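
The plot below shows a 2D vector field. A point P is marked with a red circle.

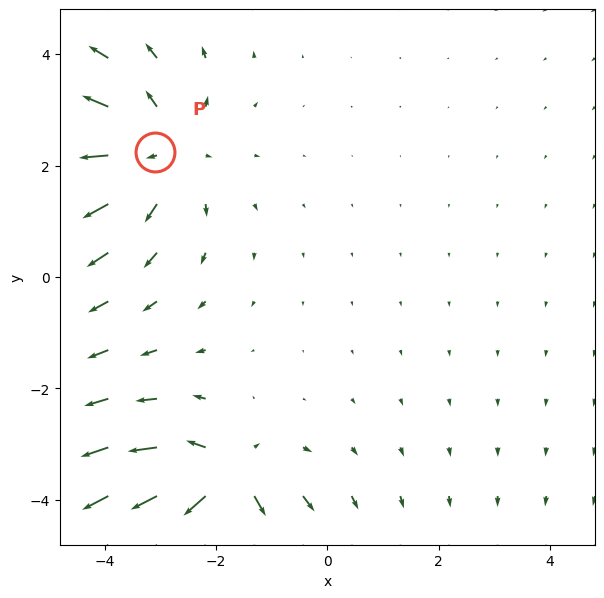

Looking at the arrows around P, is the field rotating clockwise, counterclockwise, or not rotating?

Near P at (-3.1, 2.2) the arrows show no circulation. The curl there is ≈0.

not rotating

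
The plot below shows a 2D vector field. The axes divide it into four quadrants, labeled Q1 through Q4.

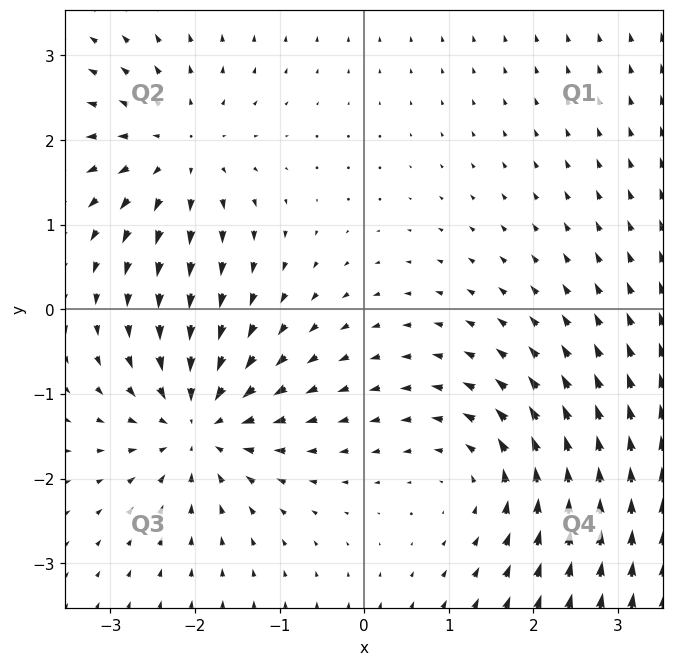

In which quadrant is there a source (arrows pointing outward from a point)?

The source sits at approximately (-2.2, 1.9), which lies in quadrant Q2. The divergence there is about +3, positive as expected for a source.

Q2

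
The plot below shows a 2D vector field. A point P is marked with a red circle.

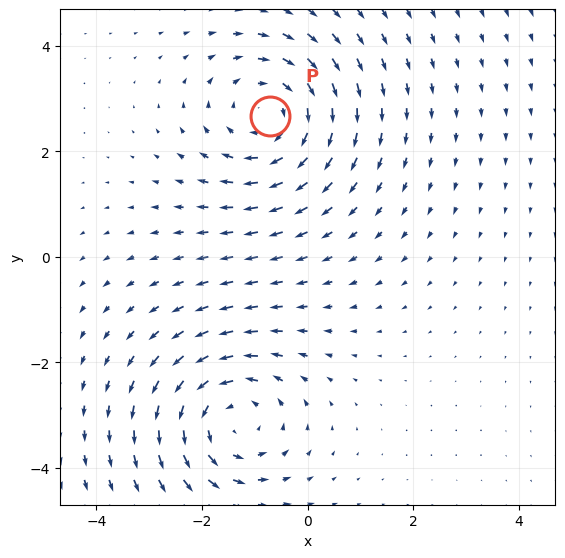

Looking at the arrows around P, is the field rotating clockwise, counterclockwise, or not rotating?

clockwise

Near P at (-0.7, 2.7) the arrows circulate clockwise. The curl (z-component) there is about -2; negative curl means clockwise rotation.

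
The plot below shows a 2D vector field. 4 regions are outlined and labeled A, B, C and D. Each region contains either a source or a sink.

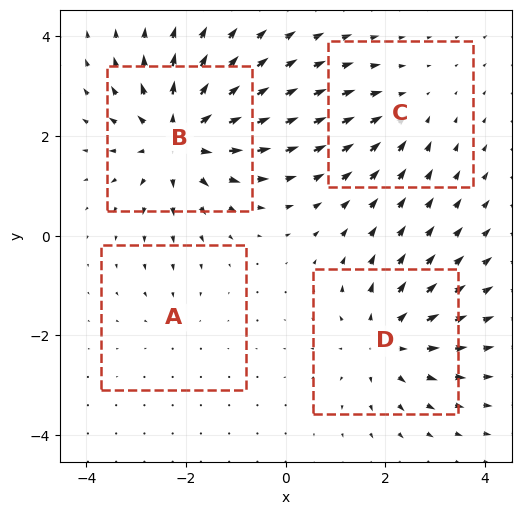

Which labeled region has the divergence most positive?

Divergence at each region's feature centre — A: about -2, B: about +7, C: about -3, D: about +5. Region B is most positive.

B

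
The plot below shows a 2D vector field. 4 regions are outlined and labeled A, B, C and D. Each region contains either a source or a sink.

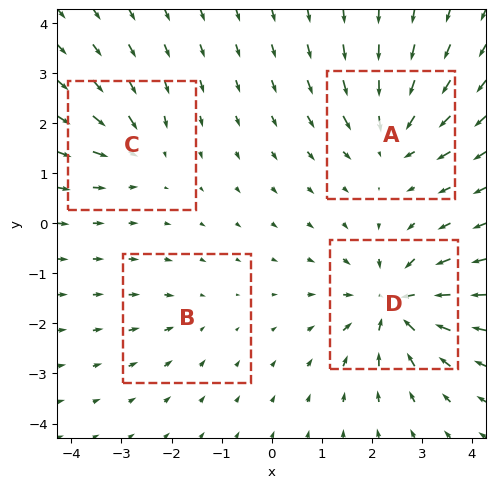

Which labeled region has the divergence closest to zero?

B

Divergence at each region's feature centre — A: about -6, B: about -2, C: about -4, D: about -8. Region B is closest to zero.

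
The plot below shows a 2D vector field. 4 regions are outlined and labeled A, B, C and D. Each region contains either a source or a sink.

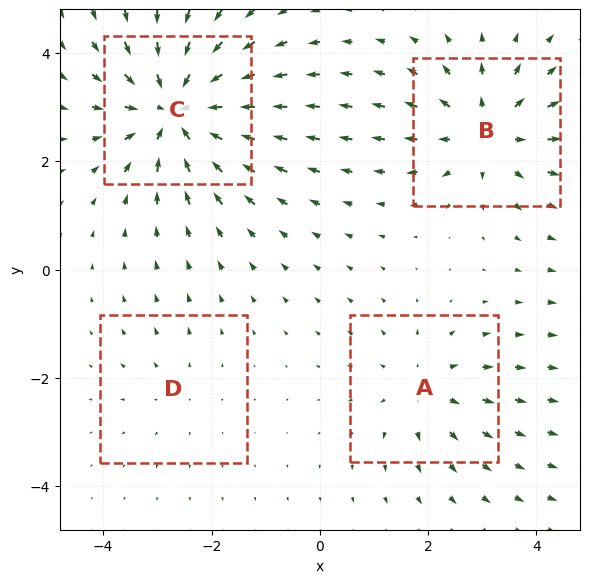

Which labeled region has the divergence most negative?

C

Divergence at each region's feature centre — A: about +3, B: about +5, C: about -7, D: about +2. Region C is most negative.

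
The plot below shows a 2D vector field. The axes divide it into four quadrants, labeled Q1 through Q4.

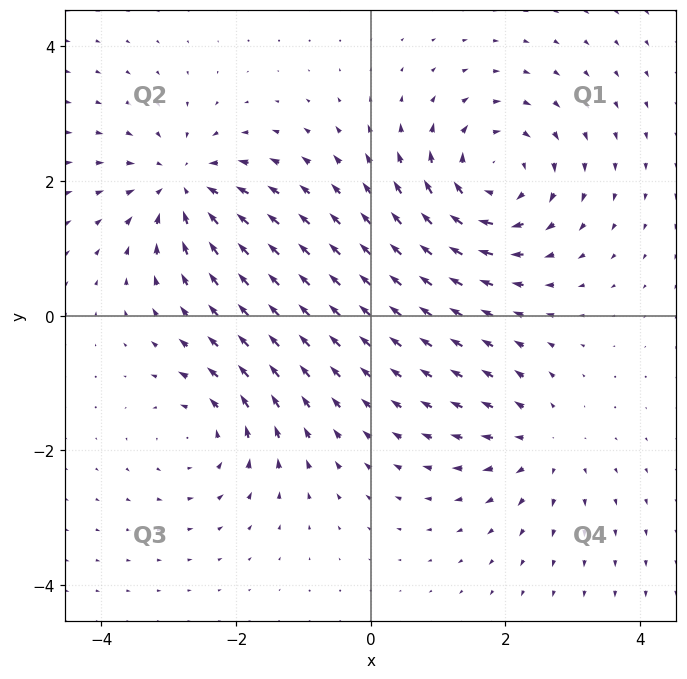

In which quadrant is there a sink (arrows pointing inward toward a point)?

The sink sits at approximately (-2.8, 1.9), which lies in quadrant Q2. The divergence there is about -5, negative as expected for a sink.

Q2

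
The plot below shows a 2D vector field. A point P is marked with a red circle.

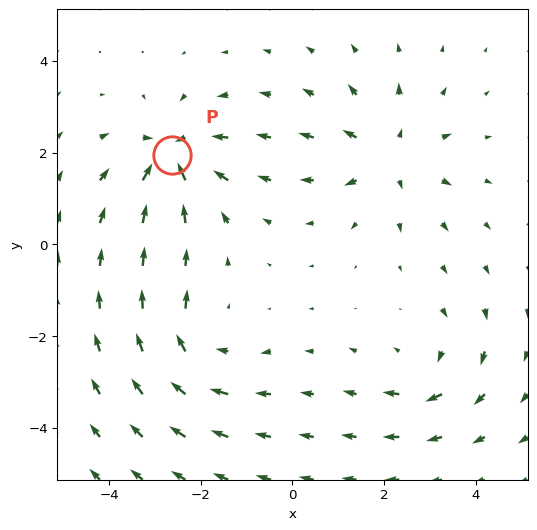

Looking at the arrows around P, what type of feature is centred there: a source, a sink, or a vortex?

At P (-2.6, 1.9) the arrows converge inward. Divergence about -5, curl ≈0 — negative divergence with near-zero curl is a sink.

sink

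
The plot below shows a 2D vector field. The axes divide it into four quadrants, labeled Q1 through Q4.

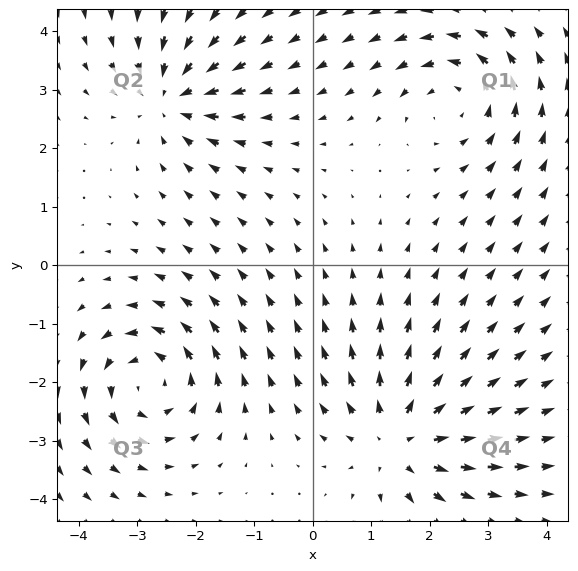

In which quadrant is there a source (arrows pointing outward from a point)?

Q4

The source sits at approximately (1.5, -3.0), which lies in quadrant Q4. The divergence there is about +4, positive as expected for a source.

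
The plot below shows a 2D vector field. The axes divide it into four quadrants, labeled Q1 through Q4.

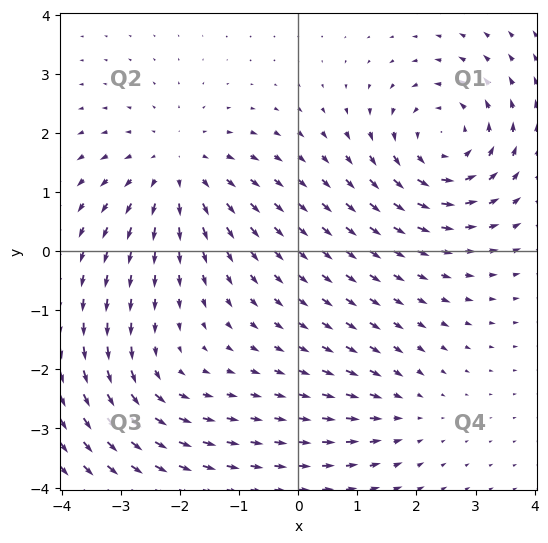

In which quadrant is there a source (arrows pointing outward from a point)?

Q2

The source sits at approximately (-2.0, 1.4), which lies in quadrant Q2. The divergence there is about +4, positive as expected for a source.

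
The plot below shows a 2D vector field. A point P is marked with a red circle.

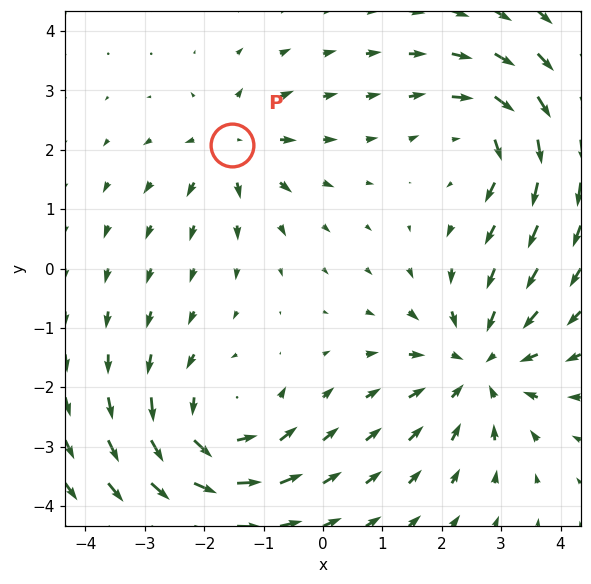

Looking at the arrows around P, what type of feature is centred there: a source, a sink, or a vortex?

At P (-1.5, 2.1) the arrows spread outward. Divergence about +4, curl ≈0 — positive divergence with near-zero curl is a source.

source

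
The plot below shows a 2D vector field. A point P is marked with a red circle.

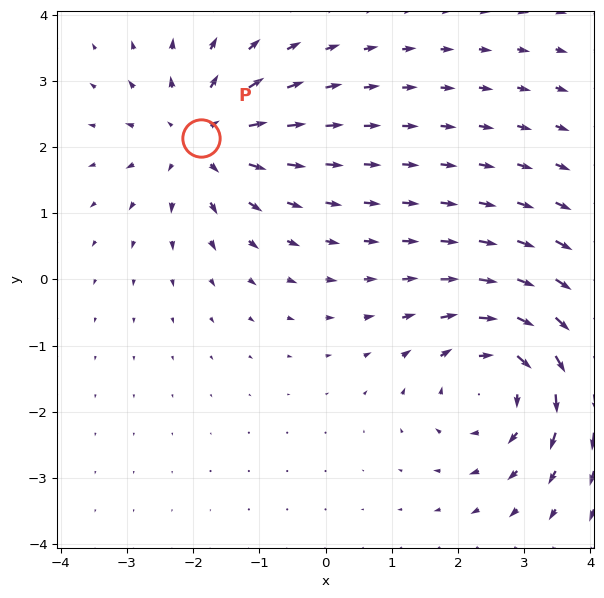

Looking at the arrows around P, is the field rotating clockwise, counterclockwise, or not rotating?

Near P at (-1.9, 2.1) the arrows show no circulation. The curl there is ≈0.

not rotating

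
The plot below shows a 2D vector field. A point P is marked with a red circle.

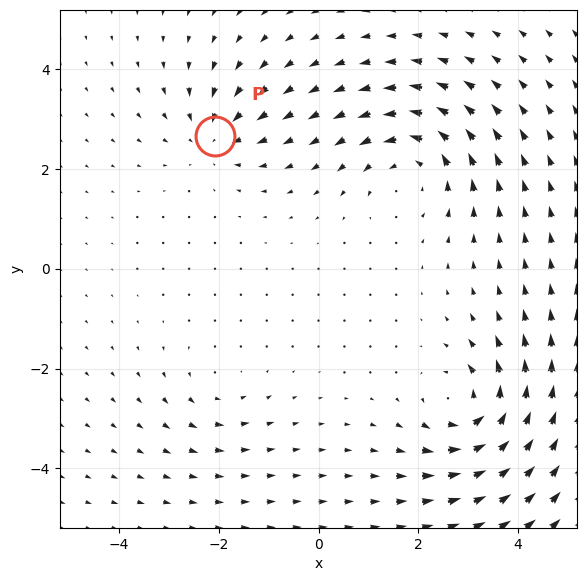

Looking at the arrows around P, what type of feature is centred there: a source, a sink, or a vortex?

sink

At P (-2.1, 2.7) the arrows converge inward. Divergence about -4, curl ≈0 — negative divergence with near-zero curl is a sink.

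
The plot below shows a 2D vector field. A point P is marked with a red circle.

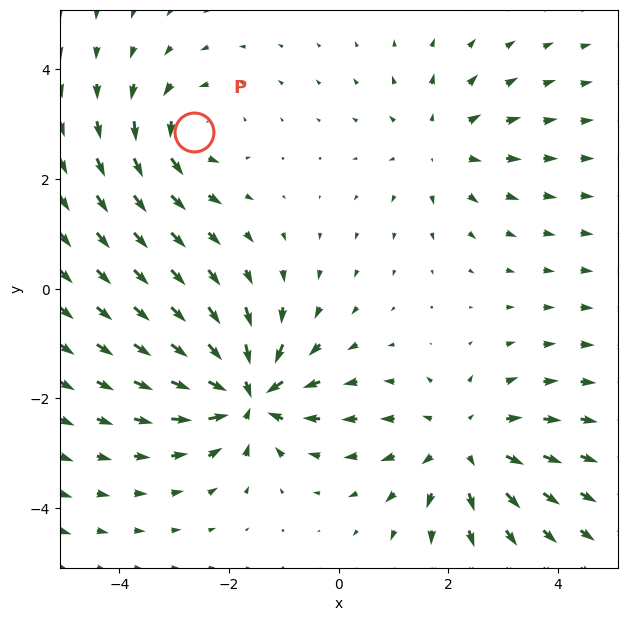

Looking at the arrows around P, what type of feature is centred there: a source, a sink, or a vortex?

vortex

At P (-2.6, 2.9) the arrows circulate counterclockwise. Divergence ≈0, curl about +3 — near-zero divergence with nonzero curl is a vortex.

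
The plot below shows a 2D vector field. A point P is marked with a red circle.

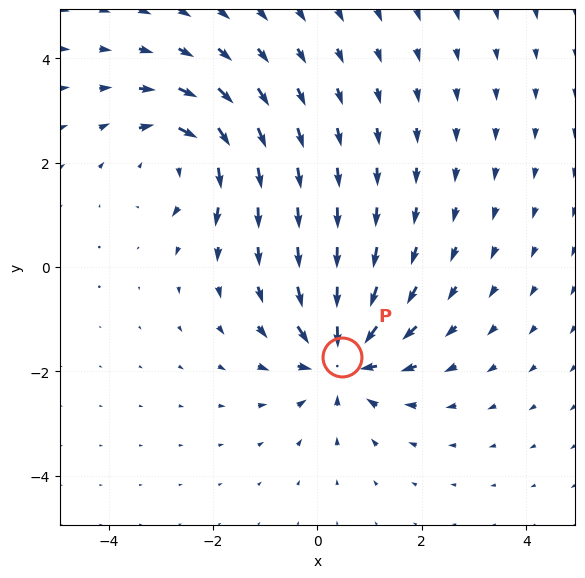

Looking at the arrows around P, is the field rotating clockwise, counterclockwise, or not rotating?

not rotating

Near P at (0.5, -1.7) the arrows show no circulation. The curl there is ≈0.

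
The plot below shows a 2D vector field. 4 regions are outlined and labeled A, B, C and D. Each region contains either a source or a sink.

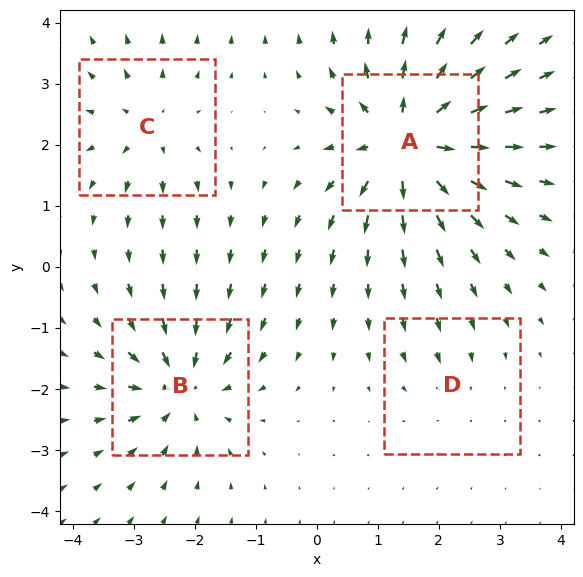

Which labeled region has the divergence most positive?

A

Divergence at each region's feature centre — A: about +8, B: about -5, C: about +4, D: about -2. Region A is most positive.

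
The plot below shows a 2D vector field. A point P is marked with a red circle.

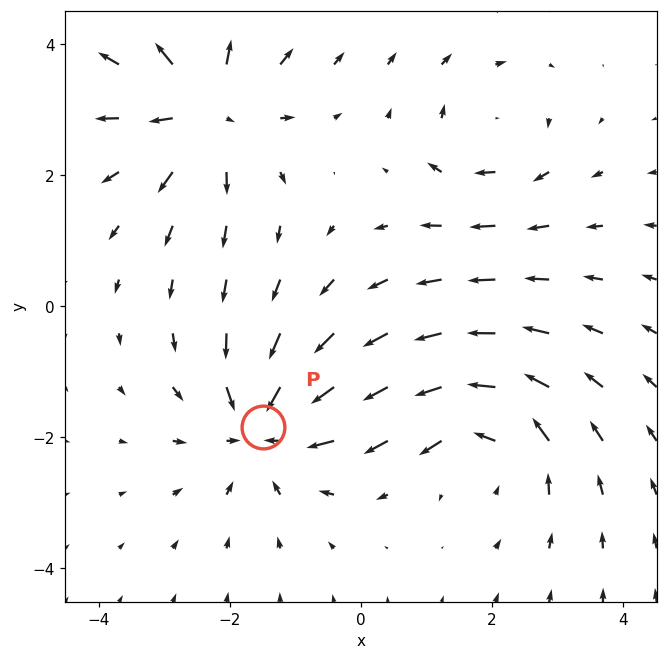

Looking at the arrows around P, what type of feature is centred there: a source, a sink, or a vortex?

At P (-1.5, -1.8) the arrows converge inward. Divergence about -6, curl ≈0 — negative divergence with near-zero curl is a sink.

sink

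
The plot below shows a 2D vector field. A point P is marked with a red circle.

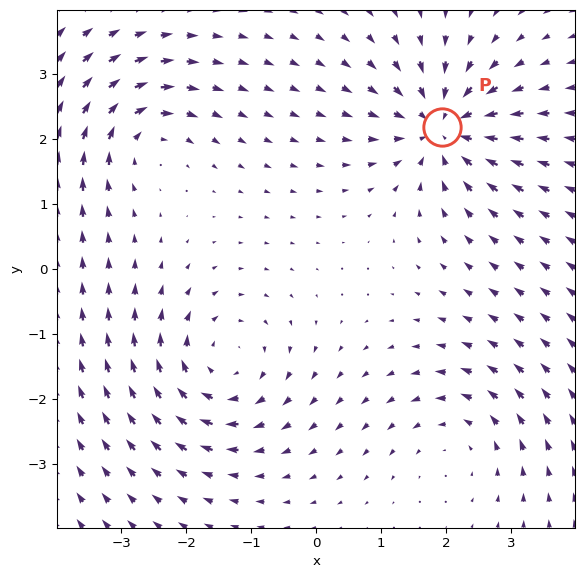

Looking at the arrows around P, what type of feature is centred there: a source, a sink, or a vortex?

sink

At P (1.9, 2.2) the arrows converge inward. Divergence about -5, curl ≈0 — negative divergence with near-zero curl is a sink.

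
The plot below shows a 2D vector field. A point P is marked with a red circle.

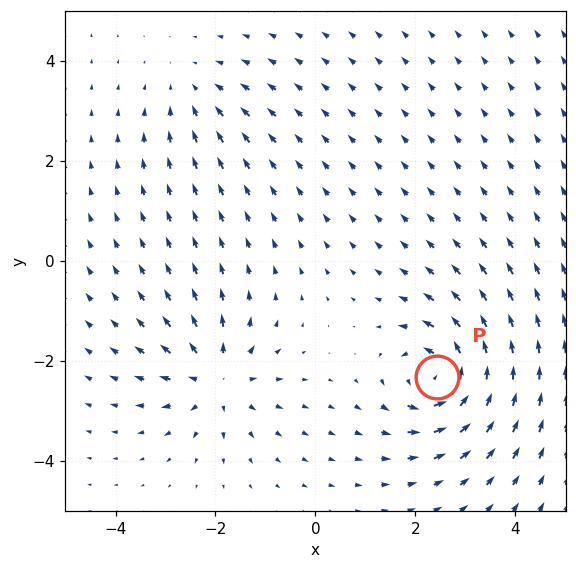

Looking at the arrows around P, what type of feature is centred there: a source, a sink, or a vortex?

At P (2.4, -2.3) the arrows circulate counterclockwise. Divergence ≈0, curl about +7 — near-zero divergence with nonzero curl is a vortex.

vortex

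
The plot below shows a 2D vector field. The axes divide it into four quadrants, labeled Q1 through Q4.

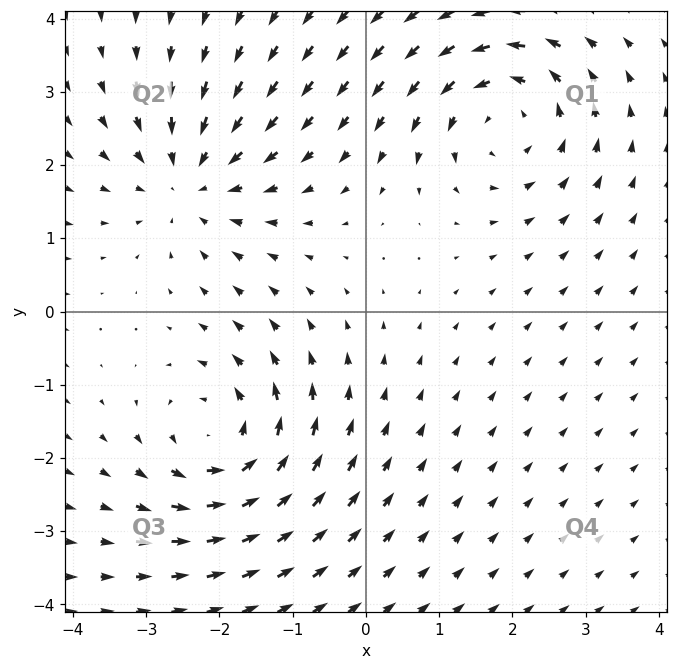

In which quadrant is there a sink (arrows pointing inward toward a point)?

Q2

The sink sits at approximately (-2.4, 1.8), which lies in quadrant Q2. The divergence there is about -4, negative as expected for a sink.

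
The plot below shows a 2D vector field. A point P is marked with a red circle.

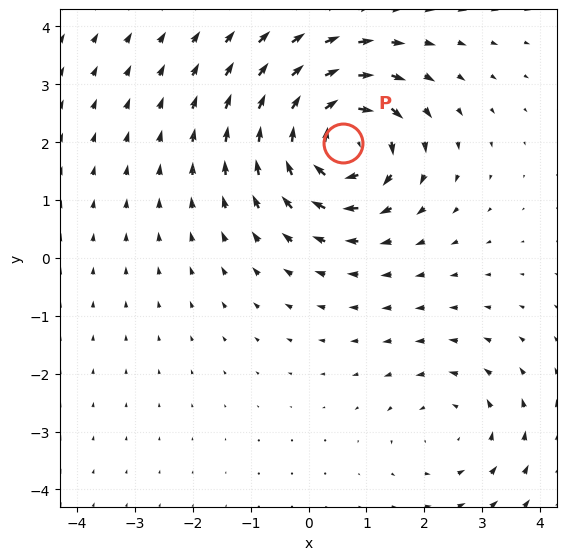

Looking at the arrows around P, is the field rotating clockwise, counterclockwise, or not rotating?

clockwise

Near P at (0.6, 2.0) the arrows circulate clockwise. The curl (z-component) there is about -6; negative curl means clockwise rotation.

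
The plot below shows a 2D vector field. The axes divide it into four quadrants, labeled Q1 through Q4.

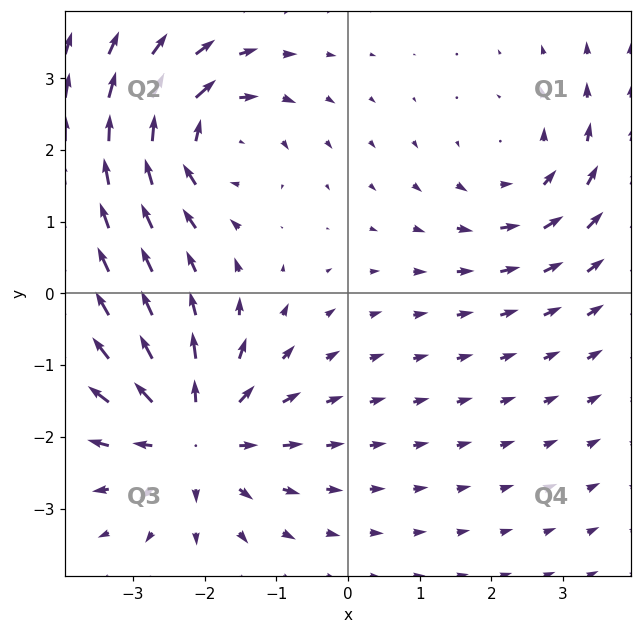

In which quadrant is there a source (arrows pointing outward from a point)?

The source sits at approximately (-2.2, -2.0), which lies in quadrant Q3. The divergence there is about +5, positive as expected for a source.

Q3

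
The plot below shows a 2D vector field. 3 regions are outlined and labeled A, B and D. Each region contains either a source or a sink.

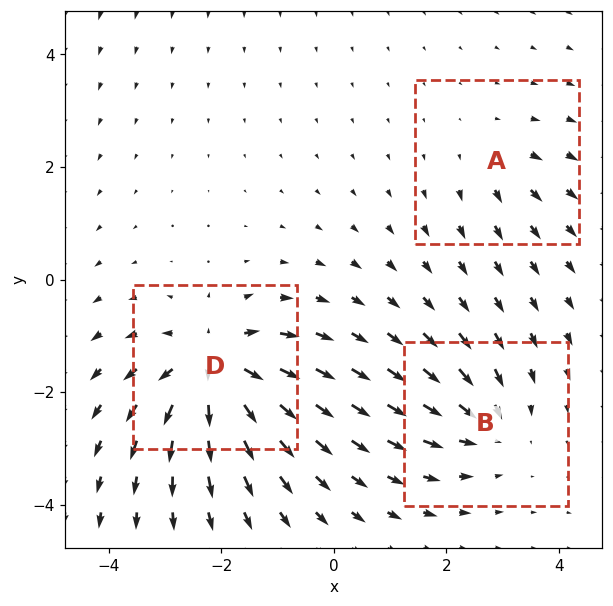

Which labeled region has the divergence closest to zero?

Divergence at each region's feature centre — A: about +2, B: about -4, D: about +6. Region A is closest to zero.

A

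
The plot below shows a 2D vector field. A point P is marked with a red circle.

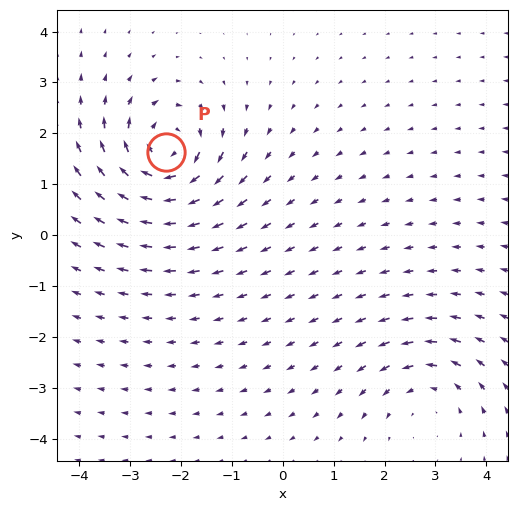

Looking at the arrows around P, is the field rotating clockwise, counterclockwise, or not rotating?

clockwise

Near P at (-2.3, 1.6) the arrows circulate clockwise. The curl (z-component) there is about -5; negative curl means clockwise rotation.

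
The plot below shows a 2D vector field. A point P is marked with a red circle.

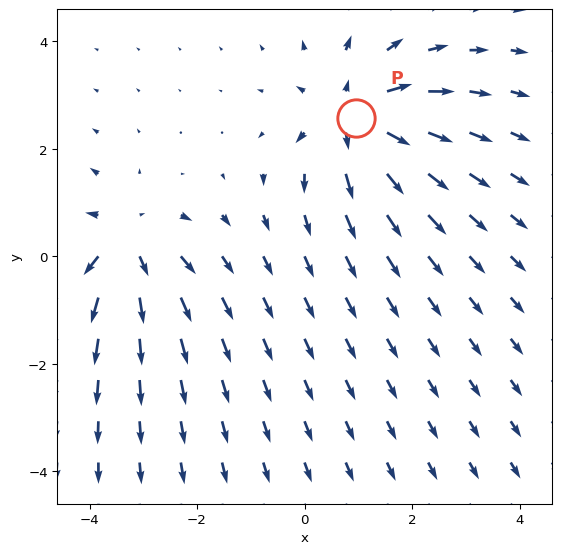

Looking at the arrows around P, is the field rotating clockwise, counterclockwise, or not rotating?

Near P at (0.9, 2.6) the arrows show no circulation. The curl there is ≈0.

not rotating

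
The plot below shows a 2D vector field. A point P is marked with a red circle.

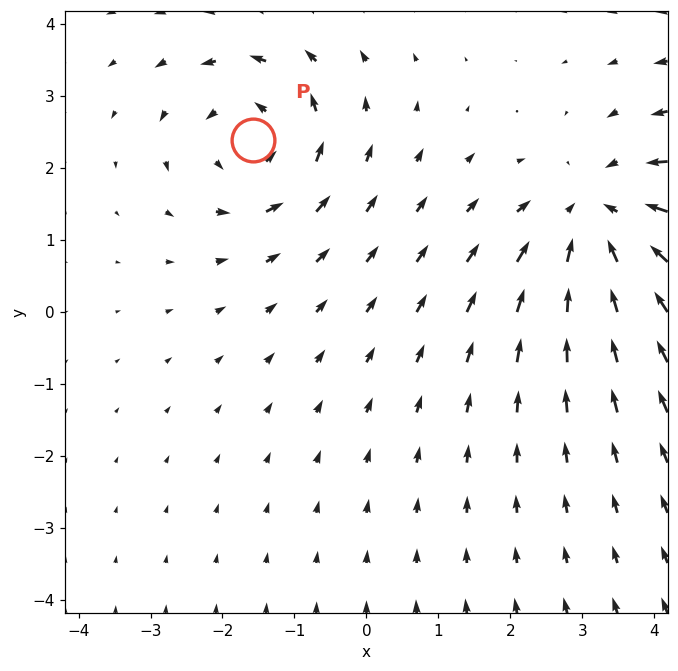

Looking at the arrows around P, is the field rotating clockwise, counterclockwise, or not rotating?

Near P at (-1.6, 2.4) the arrows circulate counterclockwise. The curl (z-component) there is about +3; positive curl means counterclockwise rotation.

counterclockwise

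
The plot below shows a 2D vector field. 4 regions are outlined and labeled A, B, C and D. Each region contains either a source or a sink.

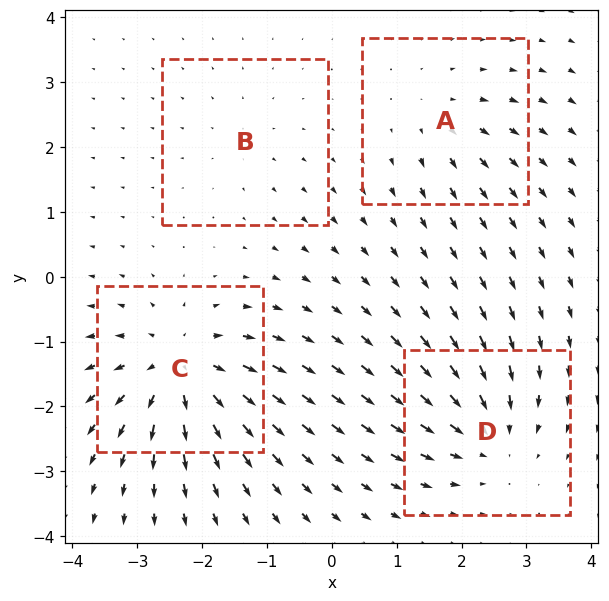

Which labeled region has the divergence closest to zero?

Divergence at each region's feature centre — A: about +4, B: about +2, C: about +8, D: about -6. Region B is closest to zero.

B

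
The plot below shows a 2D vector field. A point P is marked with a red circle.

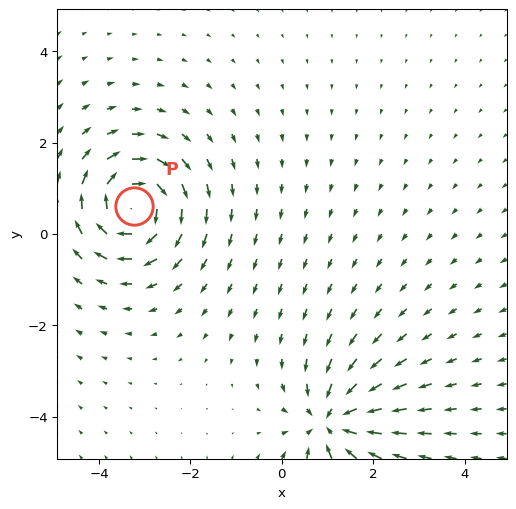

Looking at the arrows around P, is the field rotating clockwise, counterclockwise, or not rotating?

Near P at (-3.2, 0.6) the arrows circulate clockwise. The curl (z-component) there is about -5; negative curl means clockwise rotation.

clockwise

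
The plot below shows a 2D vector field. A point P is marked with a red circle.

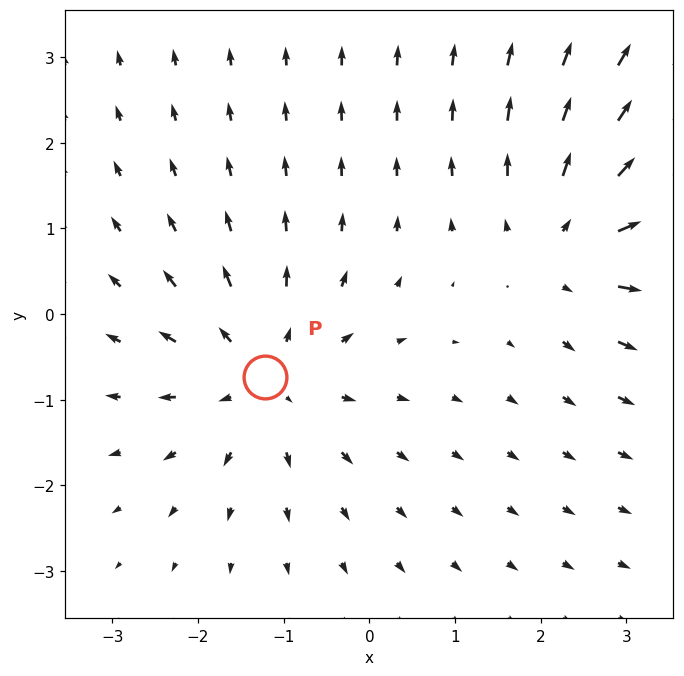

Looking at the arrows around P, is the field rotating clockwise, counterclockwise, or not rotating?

not rotating

Near P at (-1.2, -0.7) the arrows show no circulation. The curl there is ≈0.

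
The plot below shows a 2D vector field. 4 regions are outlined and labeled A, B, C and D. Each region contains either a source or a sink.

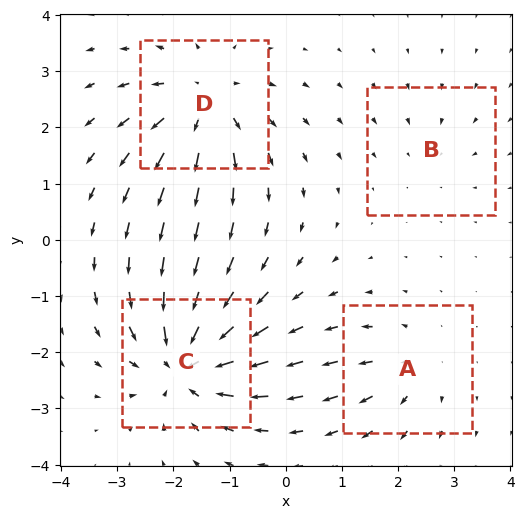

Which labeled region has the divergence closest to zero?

Divergence at each region's feature centre — A: about +3, B: about -2, C: about -7, D: about +6. Region B is closest to zero.

B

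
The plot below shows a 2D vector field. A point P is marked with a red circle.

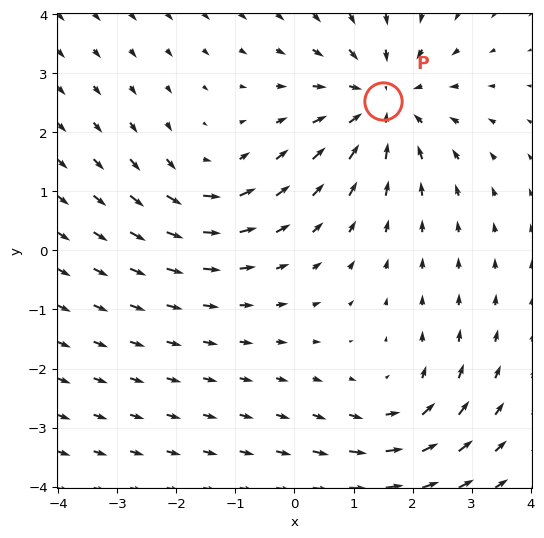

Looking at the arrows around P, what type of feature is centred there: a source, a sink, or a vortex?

At P (1.5, 2.5) the arrows converge inward. Divergence about -4, curl ≈0 — negative divergence with near-zero curl is a sink.

sink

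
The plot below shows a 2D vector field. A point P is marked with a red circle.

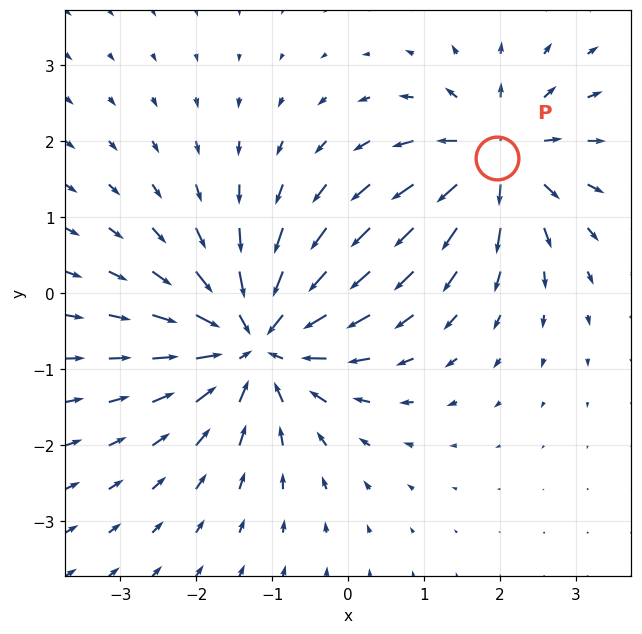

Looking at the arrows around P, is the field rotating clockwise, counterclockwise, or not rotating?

not rotating

Near P at (2.0, 1.8) the arrows show no circulation. The curl there is ≈0.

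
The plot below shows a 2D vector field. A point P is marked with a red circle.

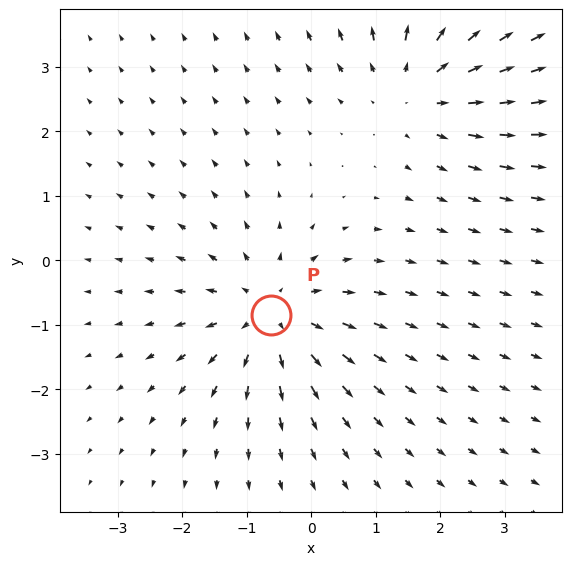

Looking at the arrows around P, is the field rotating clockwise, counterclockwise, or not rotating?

Near P at (-0.6, -0.8) the arrows show no circulation. The curl there is ≈0.

not rotating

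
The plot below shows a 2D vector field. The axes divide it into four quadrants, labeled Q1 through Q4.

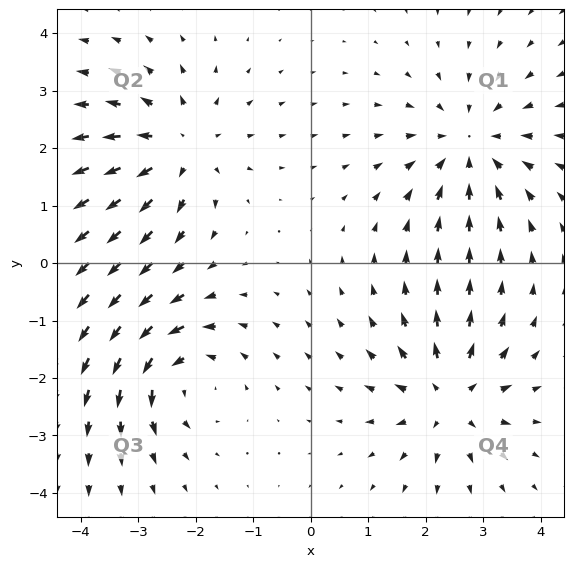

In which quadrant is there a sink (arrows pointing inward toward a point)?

Q1

The sink sits at approximately (2.8, 2.1), which lies in quadrant Q1. The divergence there is about -4, negative as expected for a sink.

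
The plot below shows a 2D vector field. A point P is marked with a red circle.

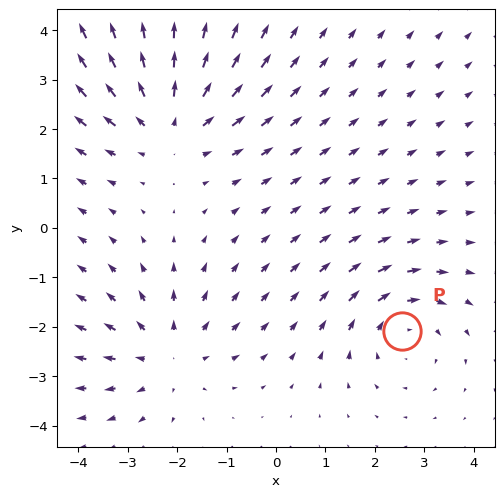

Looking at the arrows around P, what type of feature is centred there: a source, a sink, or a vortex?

At P (2.5, -2.1) the arrows circulate clockwise. Divergence ≈0, curl about -4 — near-zero divergence with nonzero curl is a vortex.

vortex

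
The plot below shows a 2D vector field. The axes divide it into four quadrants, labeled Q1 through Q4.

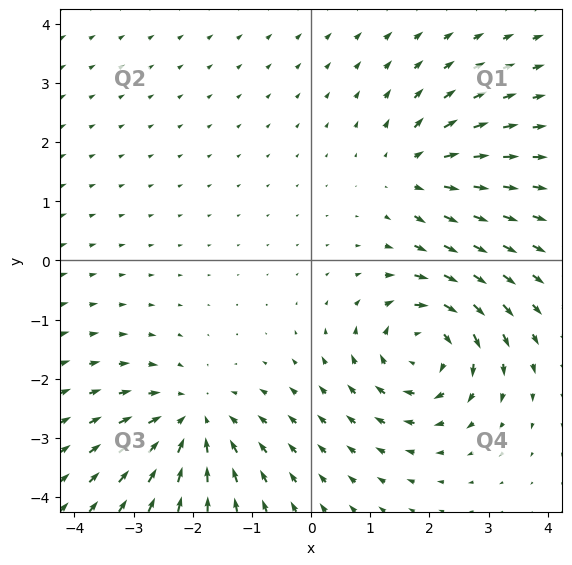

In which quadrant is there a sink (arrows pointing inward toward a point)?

The sink sits at approximately (-2.0, -2.7), which lies in quadrant Q3. The divergence there is about -4, negative as expected for a sink.

Q3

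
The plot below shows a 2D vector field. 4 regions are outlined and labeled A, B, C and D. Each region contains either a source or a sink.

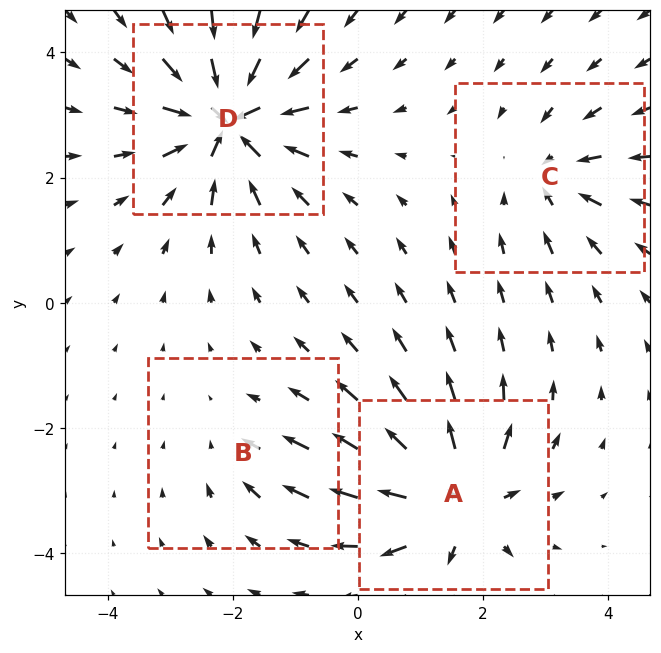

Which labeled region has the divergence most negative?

Divergence at each region's feature centre — A: about +7, B: about -2, C: about -4, D: about -8. Region D is most negative.

D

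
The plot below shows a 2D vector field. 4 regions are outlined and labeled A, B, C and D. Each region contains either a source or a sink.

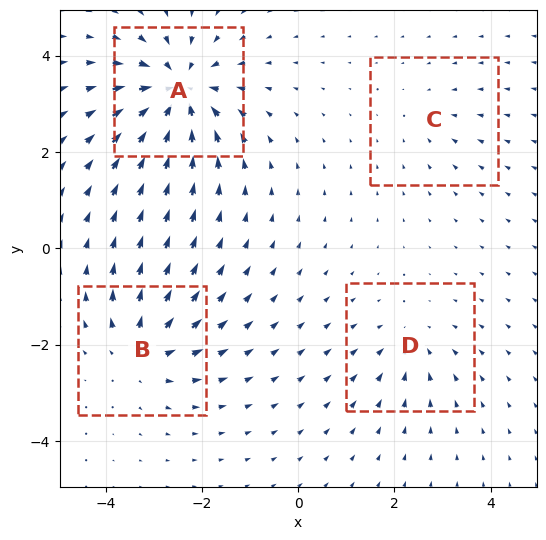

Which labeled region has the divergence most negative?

Divergence at each region's feature centre — A: about -8, B: about +5, C: about -2, D: about -3. Region A is most negative.

A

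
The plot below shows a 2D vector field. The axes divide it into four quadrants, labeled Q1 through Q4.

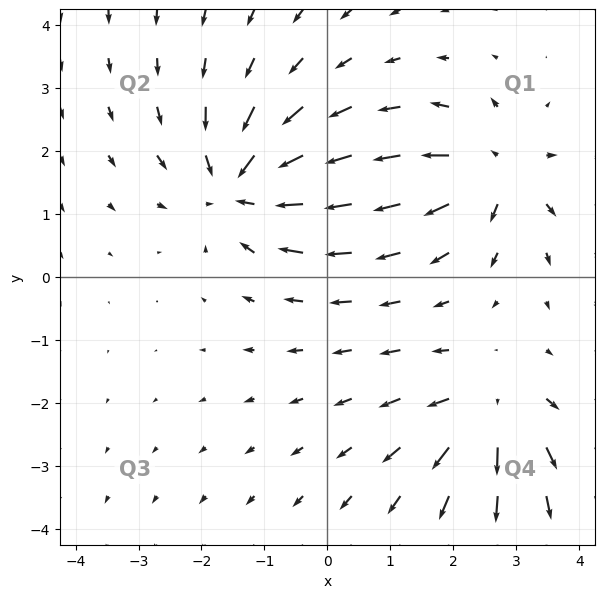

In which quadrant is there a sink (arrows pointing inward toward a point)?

The sink sits at approximately (-1.4, 1.4), which lies in quadrant Q2. The divergence there is about -5, negative as expected for a sink.

Q2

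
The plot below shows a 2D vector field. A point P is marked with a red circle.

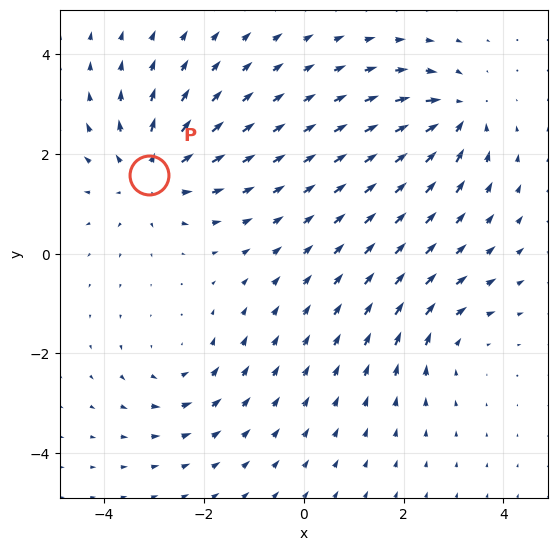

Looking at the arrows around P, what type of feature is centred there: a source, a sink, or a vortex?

At P (-3.1, 1.6) the arrows spread outward. Divergence about +4, curl ≈0 — positive divergence with near-zero curl is a source.

source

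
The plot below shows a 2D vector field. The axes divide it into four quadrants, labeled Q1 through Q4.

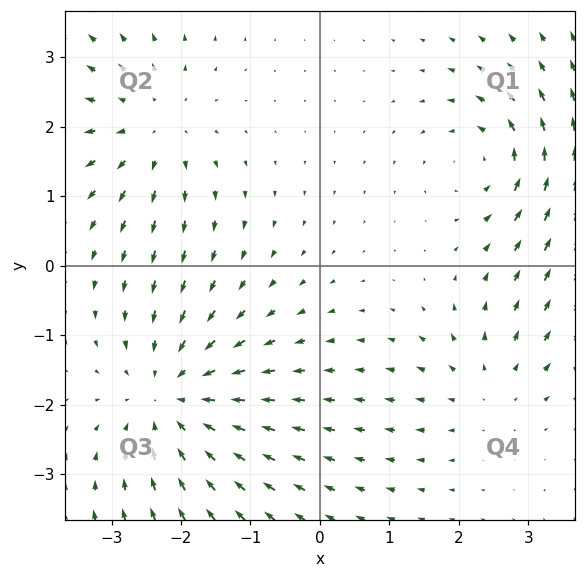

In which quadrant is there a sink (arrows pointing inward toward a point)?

The sink sits at approximately (-2.1, -1.9), which lies in quadrant Q3. The divergence there is about -4, negative as expected for a sink.

Q3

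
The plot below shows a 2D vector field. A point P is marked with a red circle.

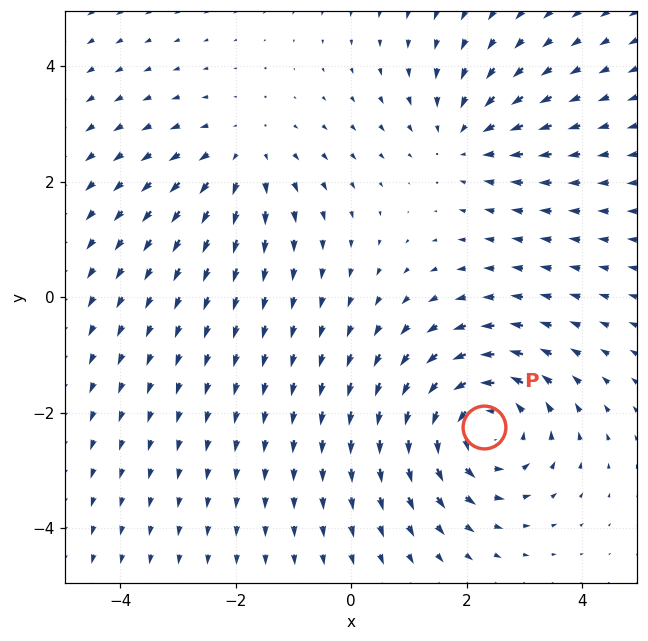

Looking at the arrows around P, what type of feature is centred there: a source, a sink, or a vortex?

At P (2.3, -2.3) the arrows circulate counterclockwise. Divergence ≈0, curl about +4 — near-zero divergence with nonzero curl is a vortex.

vortex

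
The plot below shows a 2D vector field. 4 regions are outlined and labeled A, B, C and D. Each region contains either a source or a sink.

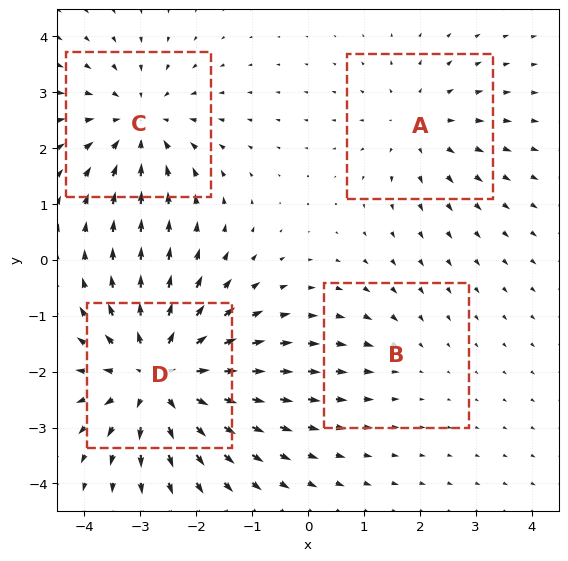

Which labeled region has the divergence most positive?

Divergence at each region's feature centre — A: about +3, B: about -2, C: about -4, D: about +7. Region D is most positive.

D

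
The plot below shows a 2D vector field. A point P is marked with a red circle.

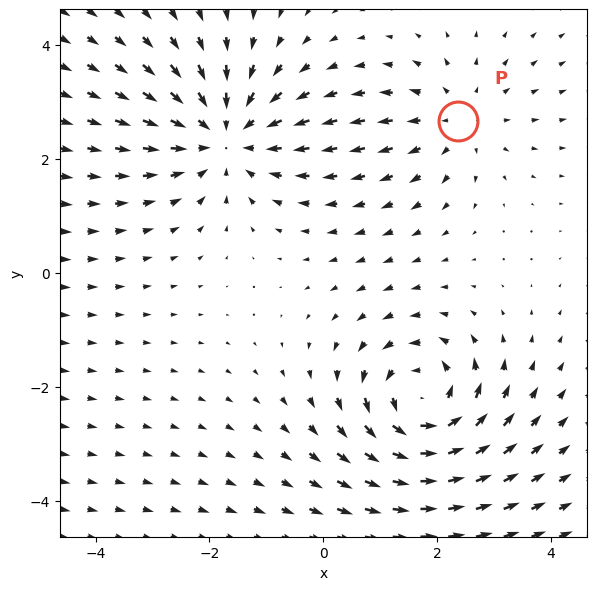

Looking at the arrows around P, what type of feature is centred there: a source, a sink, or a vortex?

source

At P (2.4, 2.7) the arrows spread outward. Divergence about +2, curl ≈0 — positive divergence with near-zero curl is a source.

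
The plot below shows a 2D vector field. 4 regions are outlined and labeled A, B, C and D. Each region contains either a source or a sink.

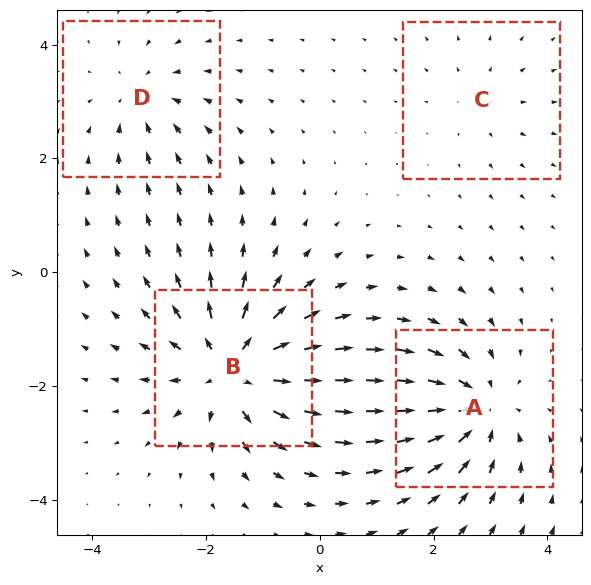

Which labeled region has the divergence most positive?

Divergence at each region's feature centre — A: about -6, B: about +7, C: about +2, D: about -3. Region B is most positive.

B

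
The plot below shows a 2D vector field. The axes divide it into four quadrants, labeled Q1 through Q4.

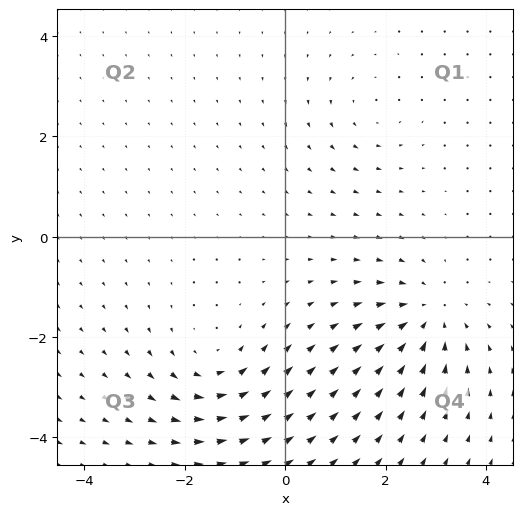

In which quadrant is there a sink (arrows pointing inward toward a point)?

Q4

The sink sits at approximately (2.8, -1.6), which lies in quadrant Q4. The divergence there is about -5, negative as expected for a sink.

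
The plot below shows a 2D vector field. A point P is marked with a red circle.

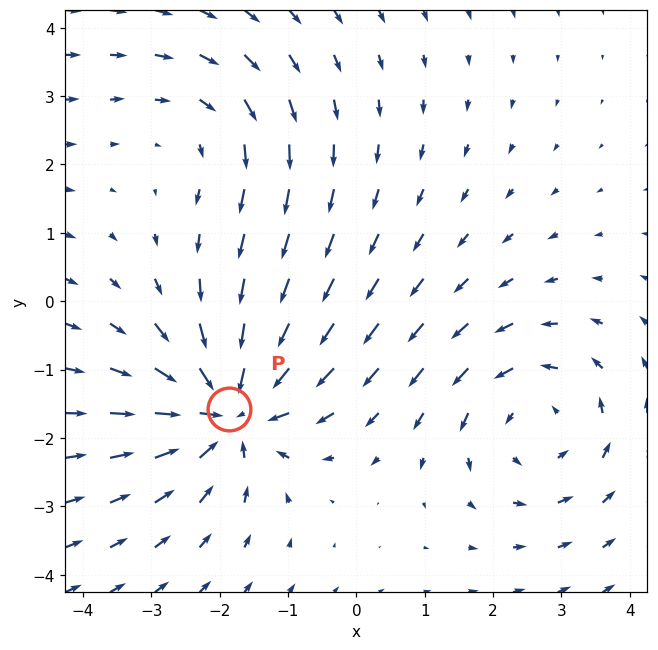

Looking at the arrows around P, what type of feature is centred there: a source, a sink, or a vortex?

sink

At P (-1.9, -1.6) the arrows converge inward. Divergence about -5, curl ≈0 — negative divergence with near-zero curl is a sink.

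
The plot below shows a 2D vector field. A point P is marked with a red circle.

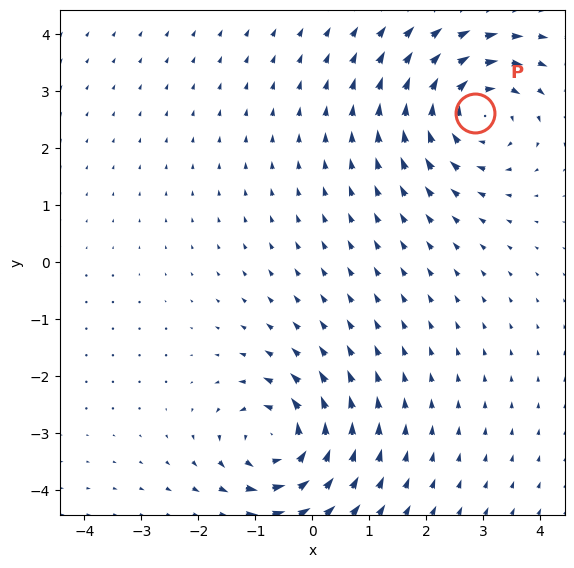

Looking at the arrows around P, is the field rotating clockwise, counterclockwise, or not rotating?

clockwise

Near P at (2.9, 2.6) the arrows circulate clockwise. The curl (z-component) there is about -5; negative curl means clockwise rotation.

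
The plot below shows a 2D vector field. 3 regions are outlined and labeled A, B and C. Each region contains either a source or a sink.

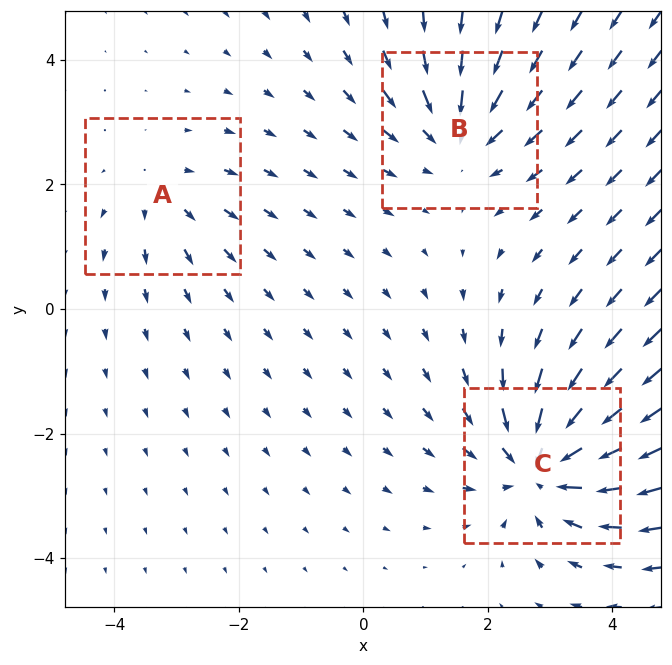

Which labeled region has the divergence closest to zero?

A

Divergence at each region's feature centre — A: about +2, B: about -3, C: about -5. Region A is closest to zero.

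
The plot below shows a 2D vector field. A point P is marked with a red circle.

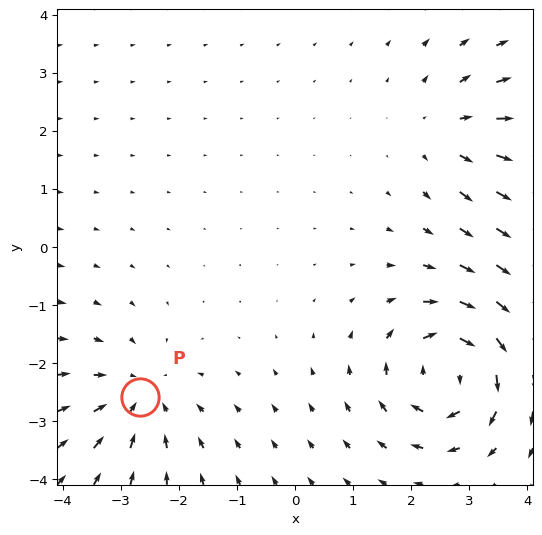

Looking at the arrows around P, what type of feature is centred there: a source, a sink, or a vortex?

sink

At P (-2.7, -2.6) the arrows converge inward. Divergence about -3, curl ≈0 — negative divergence with near-zero curl is a sink.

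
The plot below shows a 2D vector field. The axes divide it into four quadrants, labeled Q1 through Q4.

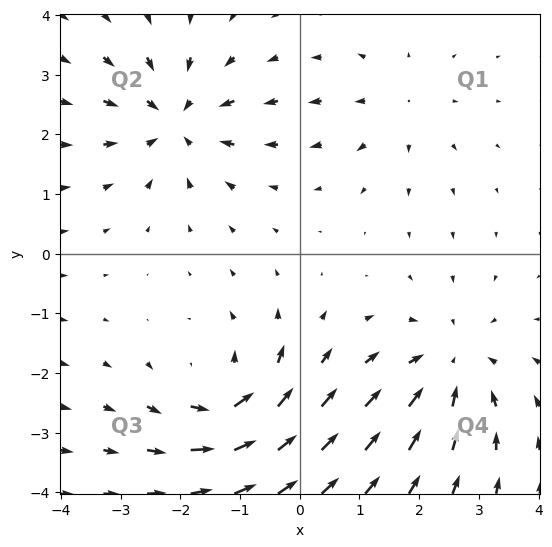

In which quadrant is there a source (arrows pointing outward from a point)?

Q1

The source sits at approximately (1.6, 2.5), which lies in quadrant Q1. The divergence there is about +3, positive as expected for a source.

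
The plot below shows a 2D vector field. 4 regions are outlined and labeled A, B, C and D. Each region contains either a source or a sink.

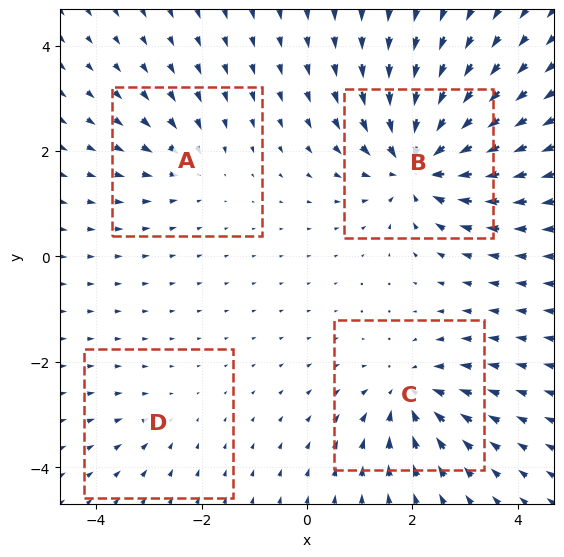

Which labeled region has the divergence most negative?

Divergence at each region's feature centre — A: about -3, B: about -8, C: about -5, D: about -2. Region B is most negative.

B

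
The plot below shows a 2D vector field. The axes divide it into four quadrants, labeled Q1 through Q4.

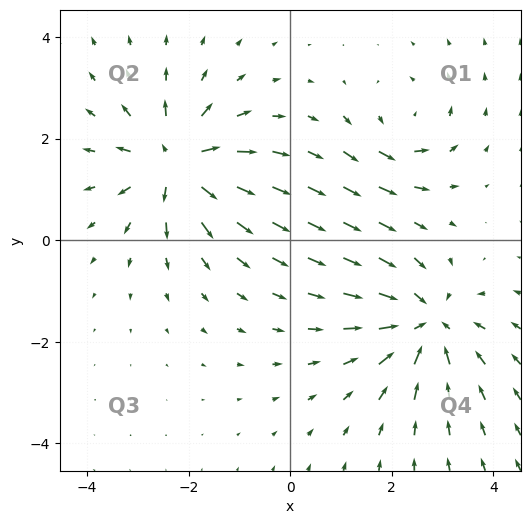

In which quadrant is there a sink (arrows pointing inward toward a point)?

The sink sits at approximately (2.7, -1.6), which lies in quadrant Q4. The divergence there is about -4, negative as expected for a sink.

Q4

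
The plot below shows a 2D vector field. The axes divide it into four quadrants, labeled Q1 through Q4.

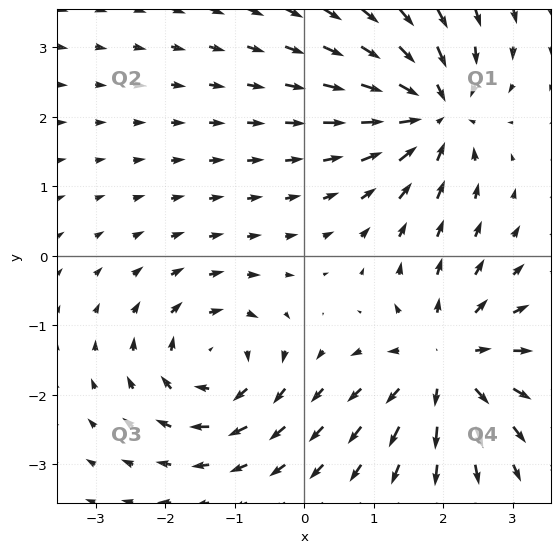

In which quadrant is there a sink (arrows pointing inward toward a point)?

The sink sits at approximately (1.9, 2.1), which lies in quadrant Q1. The divergence there is about -6, negative as expected for a sink.

Q1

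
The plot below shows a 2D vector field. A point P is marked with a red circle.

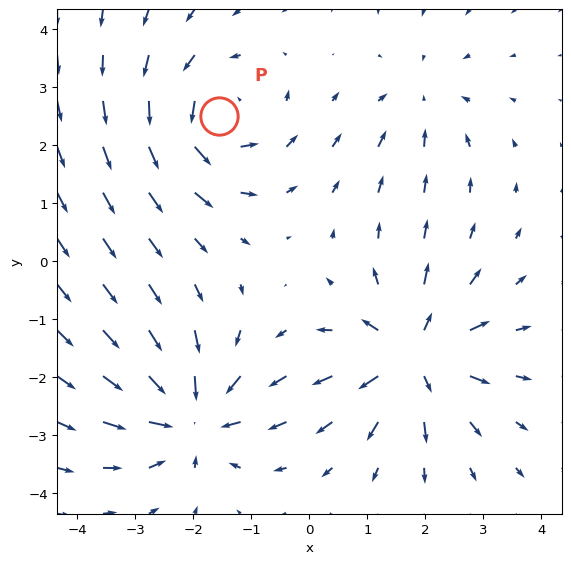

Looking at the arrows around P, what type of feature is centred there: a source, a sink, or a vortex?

vortex

At P (-1.6, 2.5) the arrows circulate counterclockwise. Divergence ≈0, curl about +5 — near-zero divergence with nonzero curl is a vortex.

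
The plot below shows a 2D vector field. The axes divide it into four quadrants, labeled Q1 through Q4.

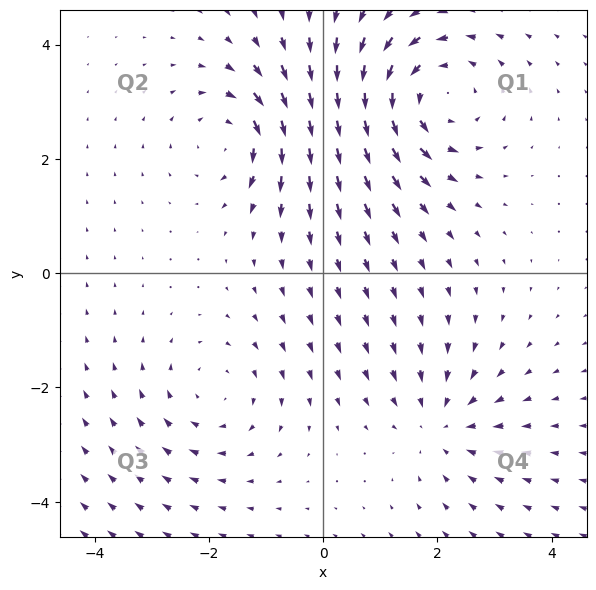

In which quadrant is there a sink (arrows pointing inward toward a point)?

Q4

The sink sits at approximately (2.1, -2.6), which lies in quadrant Q4. The divergence there is about -3, negative as expected for a sink.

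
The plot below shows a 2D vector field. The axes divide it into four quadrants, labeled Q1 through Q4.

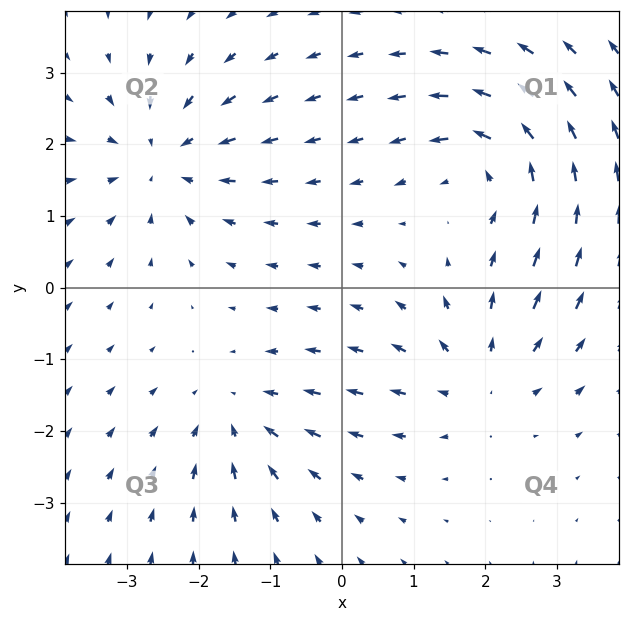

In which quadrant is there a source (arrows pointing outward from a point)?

Q4

The source sits at approximately (1.9, -1.3), which lies in quadrant Q4. The divergence there is about +3, positive as expected for a source.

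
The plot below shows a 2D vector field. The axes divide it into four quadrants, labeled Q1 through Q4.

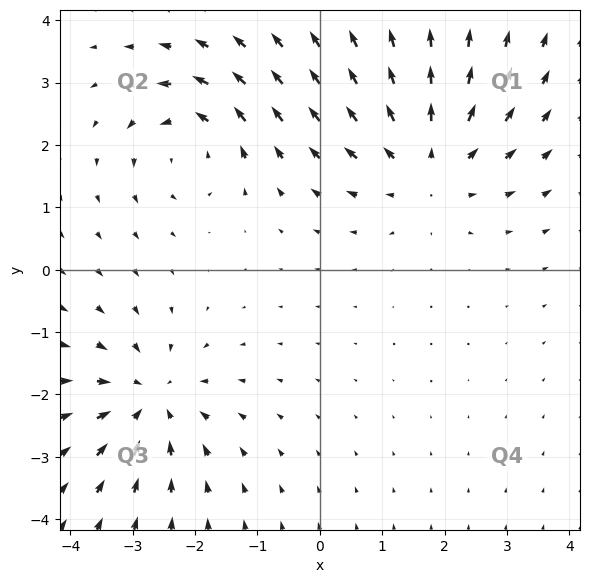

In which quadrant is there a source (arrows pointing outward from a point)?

The source sits at approximately (1.7, 1.7), which lies in quadrant Q1. The divergence there is about +4, positive as expected for a source.

Q1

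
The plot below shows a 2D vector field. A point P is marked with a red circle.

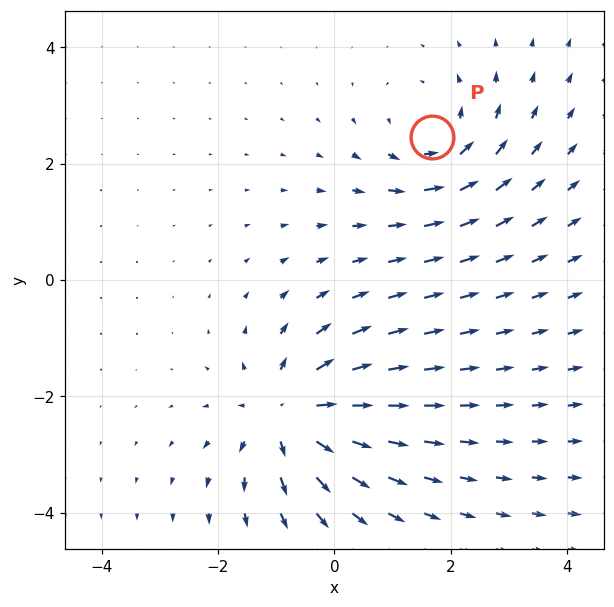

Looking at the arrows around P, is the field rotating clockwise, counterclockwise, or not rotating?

Near P at (1.7, 2.5) the arrows circulate counterclockwise. The curl (z-component) there is about +3; positive curl means counterclockwise rotation.

counterclockwise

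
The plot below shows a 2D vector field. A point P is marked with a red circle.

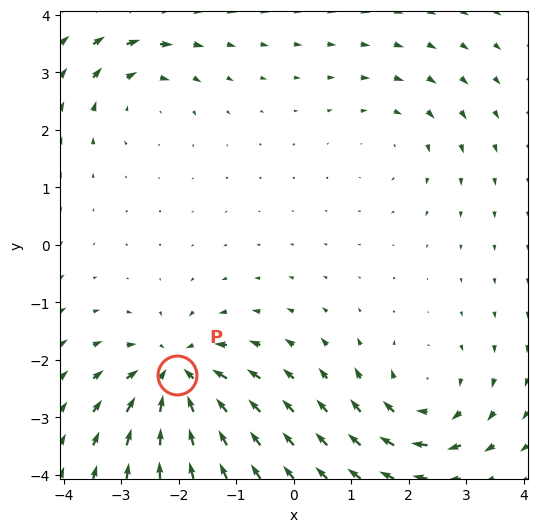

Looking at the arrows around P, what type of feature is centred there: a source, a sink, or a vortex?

At P (-2.0, -2.3) the arrows converge inward. Divergence about -6, curl ≈0 — negative divergence with near-zero curl is a sink.

sink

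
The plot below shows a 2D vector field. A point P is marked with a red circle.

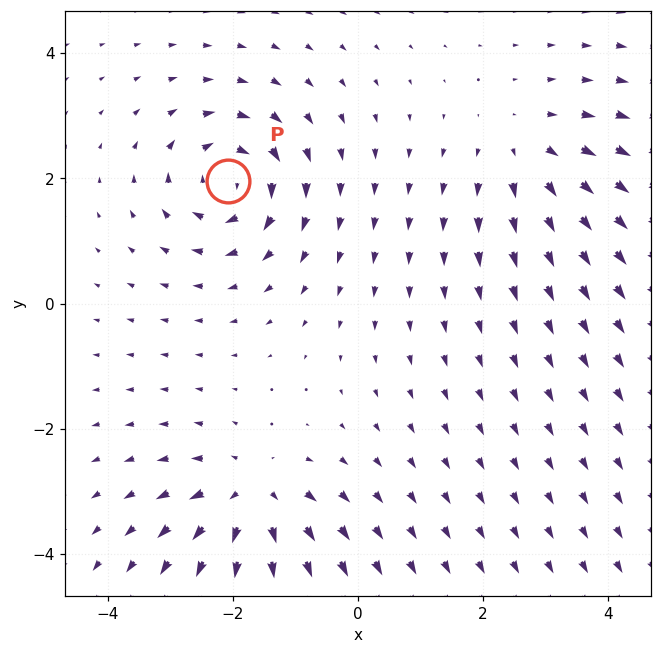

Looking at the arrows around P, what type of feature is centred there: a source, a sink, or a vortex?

vortex

At P (-2.1, 2.0) the arrows circulate clockwise. Divergence ≈0, curl about -4 — near-zero divergence with nonzero curl is a vortex.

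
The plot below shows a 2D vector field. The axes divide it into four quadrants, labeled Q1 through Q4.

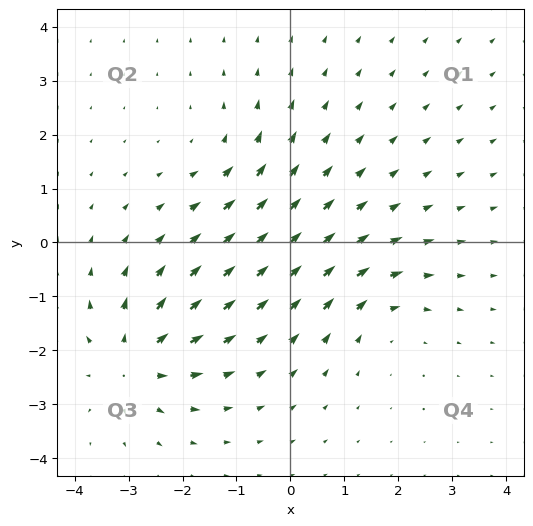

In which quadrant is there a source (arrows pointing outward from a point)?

The source sits at approximately (-2.9, -2.2), which lies in quadrant Q3. The divergence there is about +5, positive as expected for a source.

Q3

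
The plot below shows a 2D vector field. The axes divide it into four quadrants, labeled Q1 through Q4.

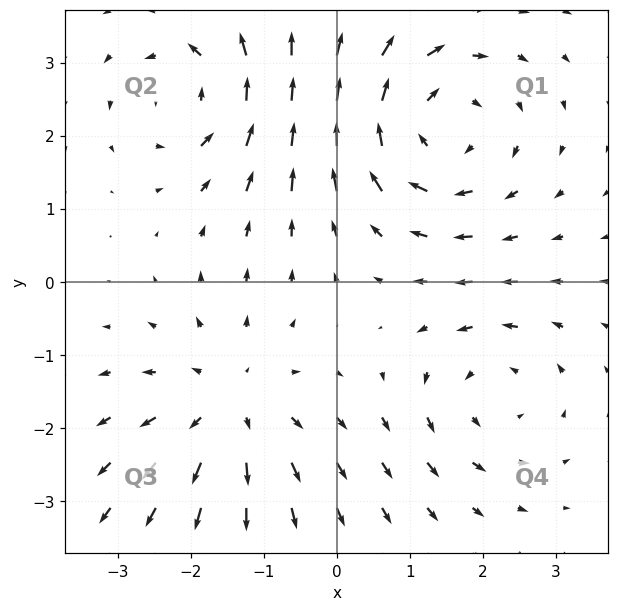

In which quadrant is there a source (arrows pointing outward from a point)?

The source sits at approximately (-1.5, -1.7), which lies in quadrant Q3. The divergence there is about +3, positive as expected for a source.

Q3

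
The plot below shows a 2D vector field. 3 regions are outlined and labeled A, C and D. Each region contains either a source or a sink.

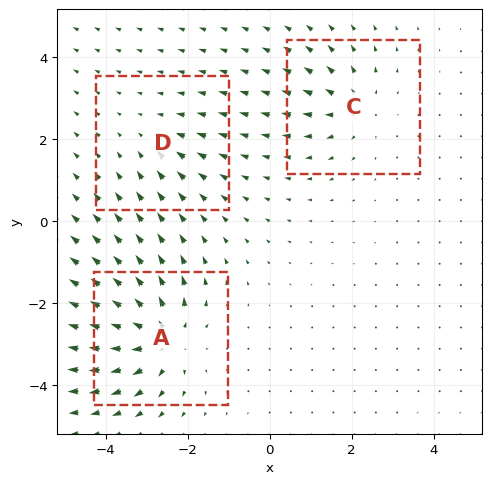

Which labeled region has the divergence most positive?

Divergence at each region's feature centre — A: about +5, C: about +3, D: about -2. Region A is most positive.

A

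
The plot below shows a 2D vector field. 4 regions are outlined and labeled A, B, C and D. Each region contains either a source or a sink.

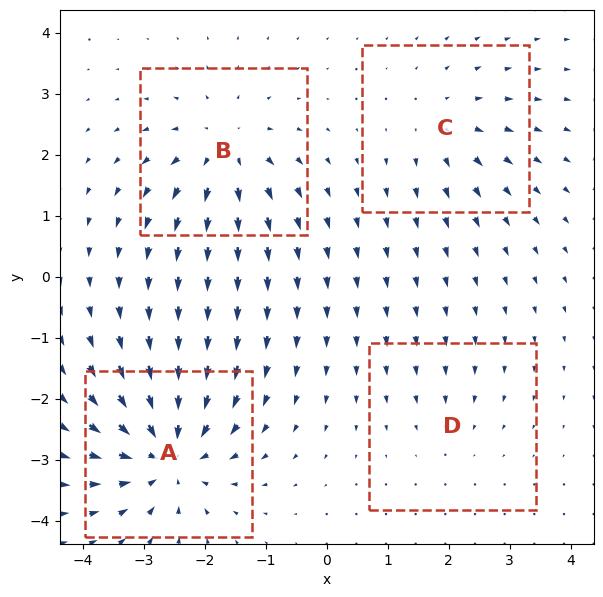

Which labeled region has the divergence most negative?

Divergence at each region's feature centre — A: about -7, B: about +5, C: about +4, D: about -2. Region A is most negative.

A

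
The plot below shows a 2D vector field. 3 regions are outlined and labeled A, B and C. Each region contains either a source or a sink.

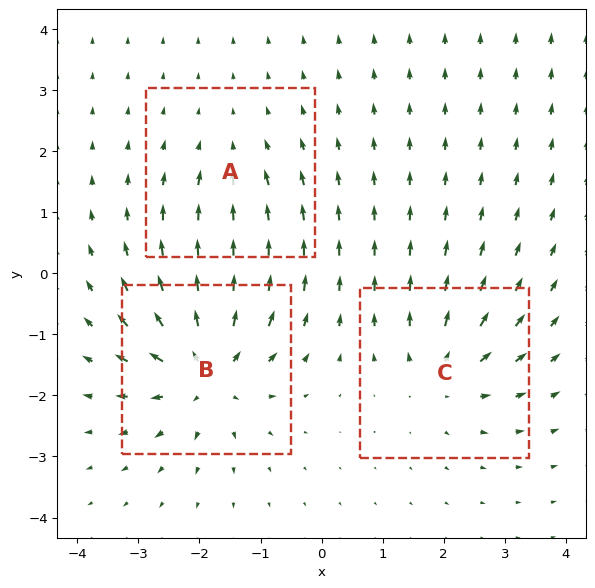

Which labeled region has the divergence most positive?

B

Divergence at each region's feature centre — A: about -2, B: about +6, C: about +4. Region B is most positive.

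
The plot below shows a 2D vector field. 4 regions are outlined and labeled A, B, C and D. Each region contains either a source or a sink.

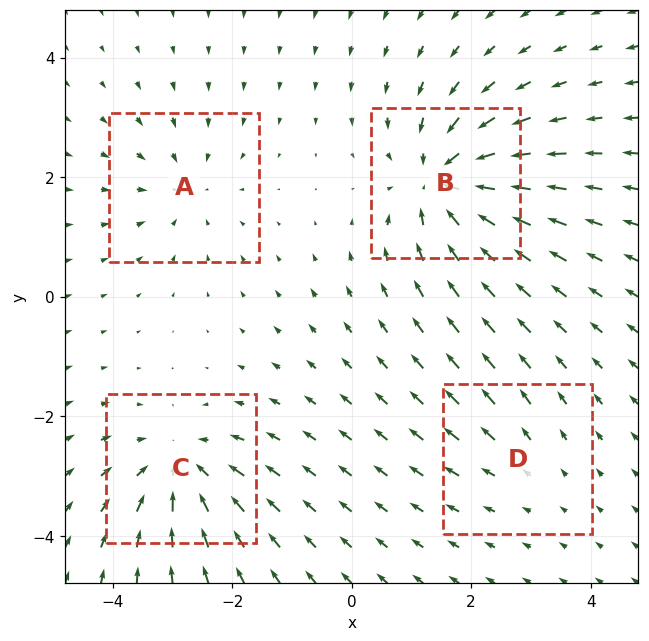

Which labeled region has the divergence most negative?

B

Divergence at each region's feature centre — A: about -4, B: about -8, C: about -6, D: about +2. Region B is most negative.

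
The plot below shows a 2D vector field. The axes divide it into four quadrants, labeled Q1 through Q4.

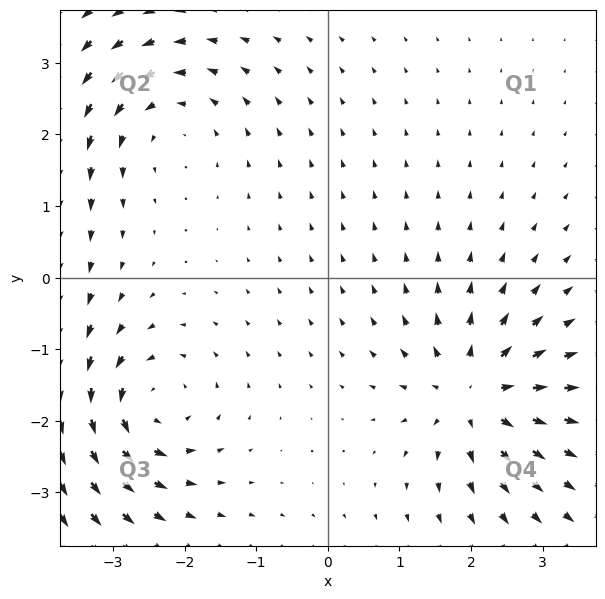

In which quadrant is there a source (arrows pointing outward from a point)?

The source sits at approximately (2.0, -1.6), which lies in quadrant Q4. The divergence there is about +5, positive as expected for a source.

Q4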